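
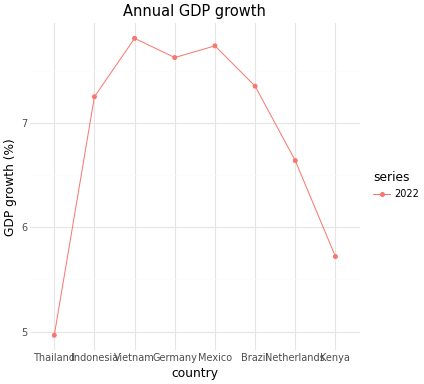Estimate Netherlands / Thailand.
Netherlands ≈ 6.5, Thailand ≈ 5.0; 6.5/5.0 ≈ 1.3.

≈ 1.3×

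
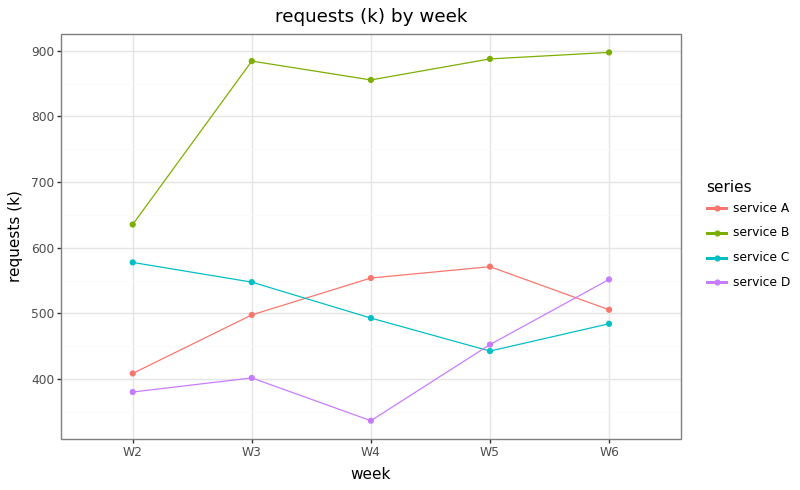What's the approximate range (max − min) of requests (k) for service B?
Max W6 ≈ 900, min W2 ≈ 650; range ≈ 250.

≈ 250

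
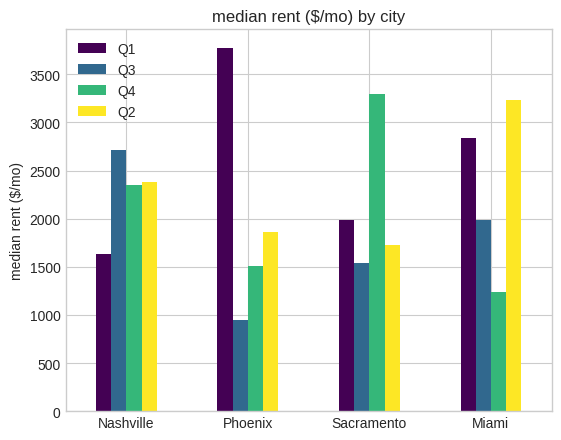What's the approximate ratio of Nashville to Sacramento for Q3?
≈ 1.67×

Nashville ≈ 2500, Sacramento ≈ 1500; 2500/1500 ≈ 1.67.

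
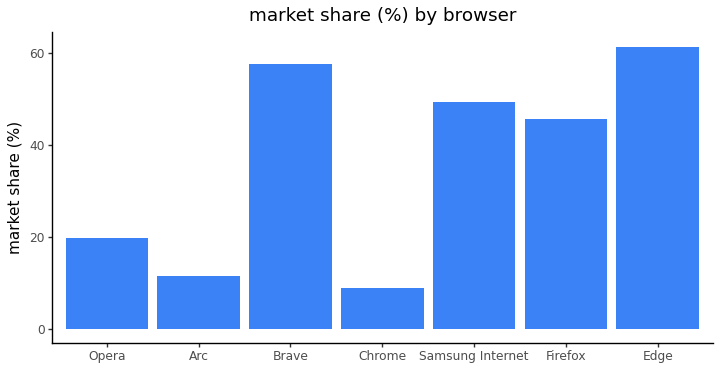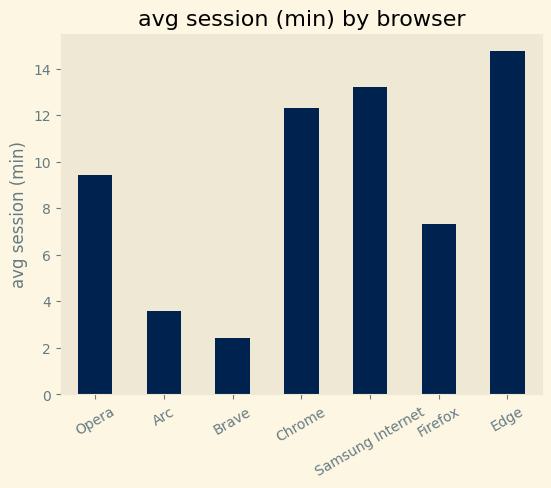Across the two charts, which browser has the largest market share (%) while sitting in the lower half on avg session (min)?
Chart 2 median avg session (min) ≈ 10; below-median browsers: Arc, Brave, Firefox. Among those, Brave has the highest market share (%) (≈ 60).

Brave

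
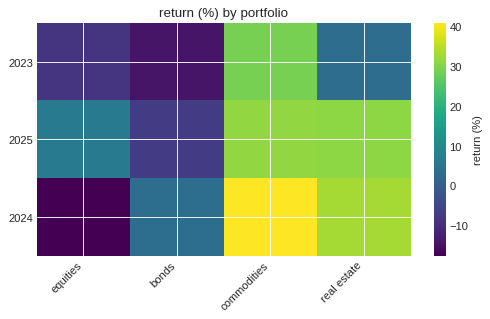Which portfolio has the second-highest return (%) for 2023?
real estate

Top 3 for 2023: commodities ≈ 30, real estate ≈ 5, equities ≈ -10.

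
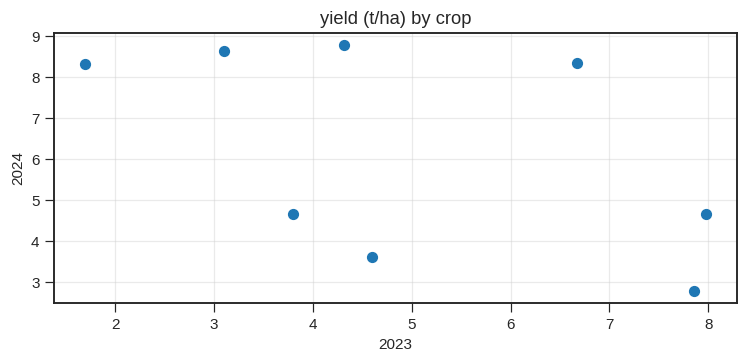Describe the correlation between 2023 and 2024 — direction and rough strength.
negative, moderate

Points are negatively correlated; moderate (|r| ≈ 0.5).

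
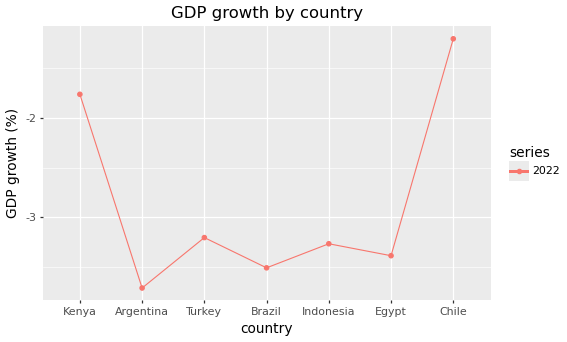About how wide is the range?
Max Chile ≈ -1.0, min Argentina ≈ -3.5; range ≈ 2.5.

≈ 2.5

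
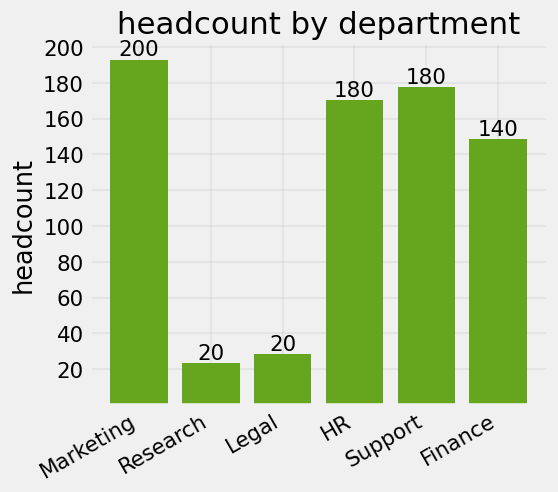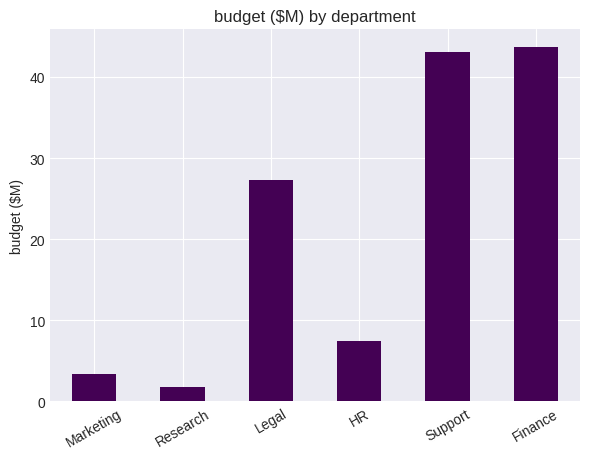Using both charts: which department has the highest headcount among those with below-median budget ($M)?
Marketing

Chart 2 median budget ($M) ≈ 15; below-median departments: Marketing, Research, HR. Among those, Marketing has the highest headcount (≈ 200).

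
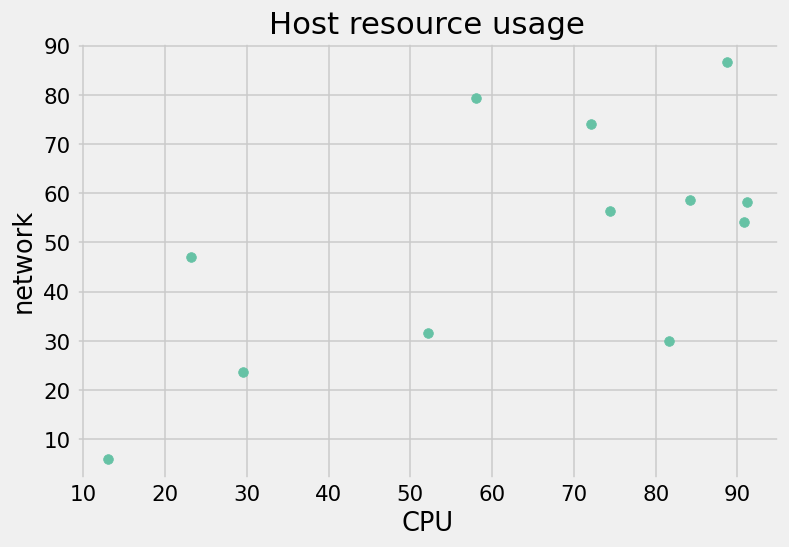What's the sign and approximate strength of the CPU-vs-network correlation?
Points are positively correlated; moderate (|r| ≈ 0.6).

positive, moderate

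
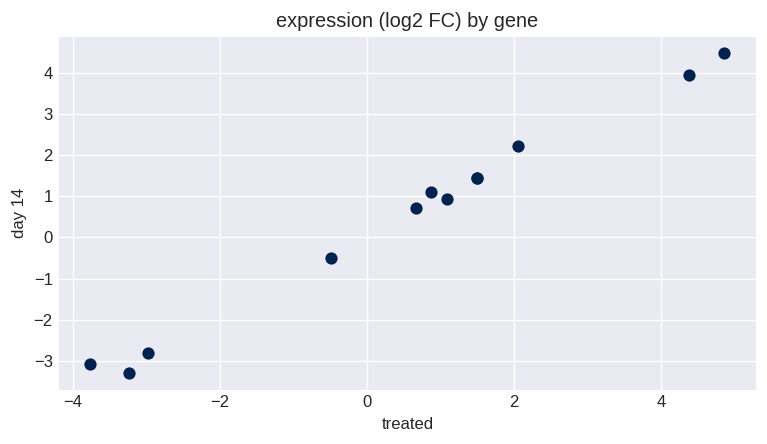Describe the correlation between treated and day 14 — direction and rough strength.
Points are positively correlated; strong (|r| ≈ 1.0).

positive, strong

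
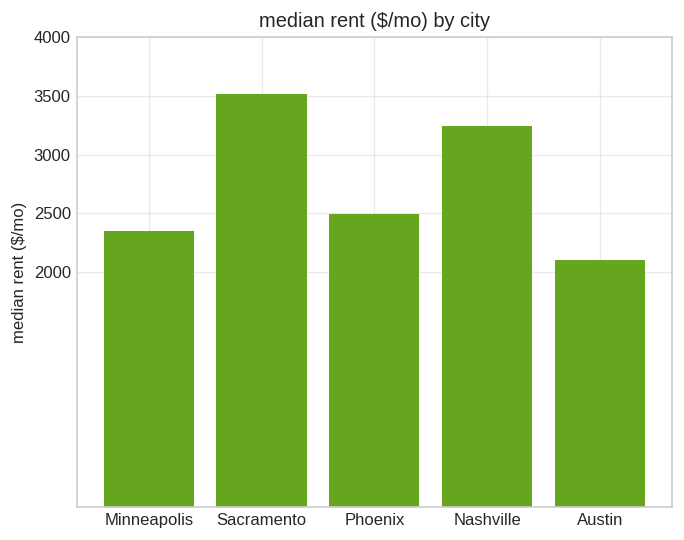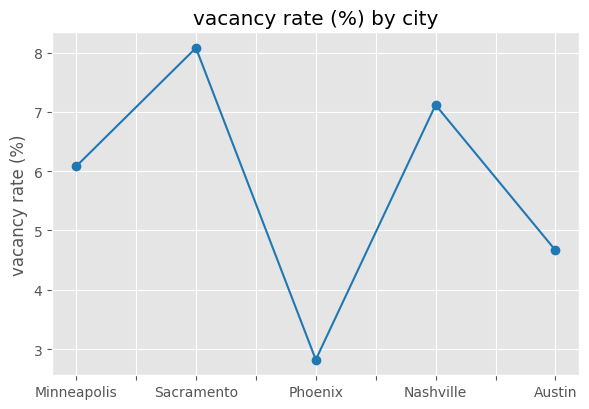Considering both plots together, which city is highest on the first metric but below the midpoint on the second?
Chart 2 median vacancy rate (%) ≈ 6; below-median cities: Phoenix, Austin. Among those, Phoenix has the highest median rent ($/mo) (≈ 2500).

Phoenix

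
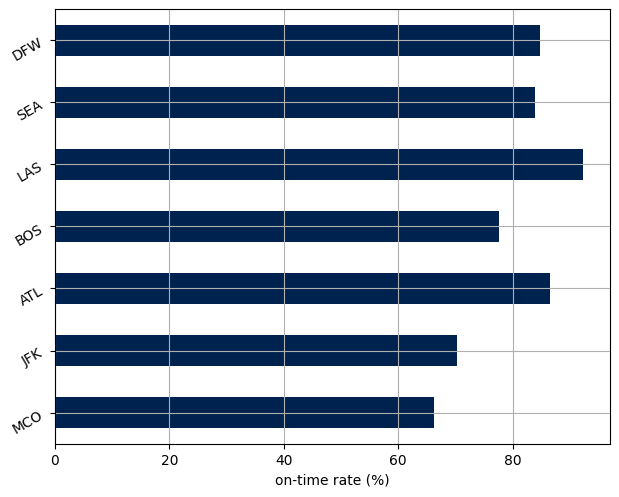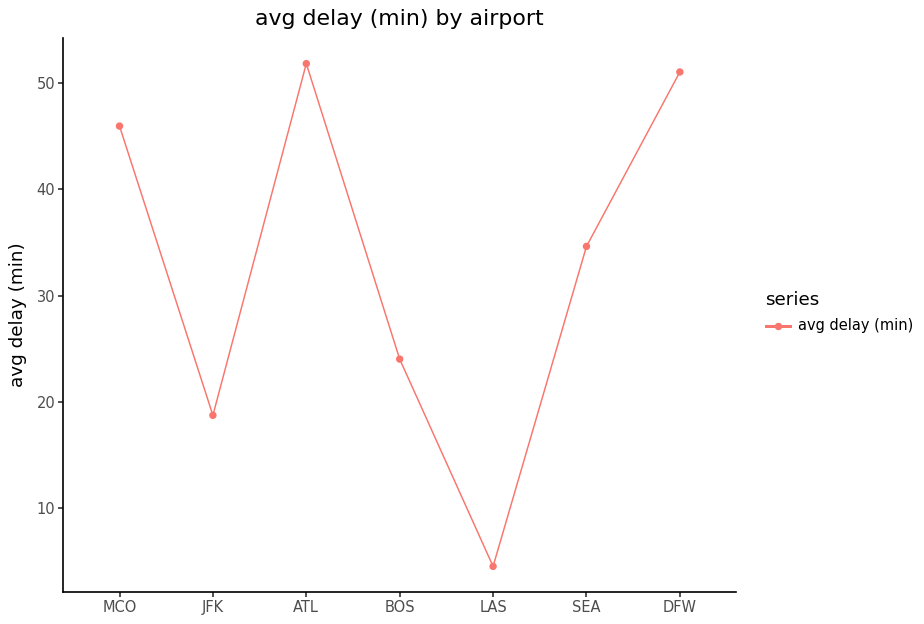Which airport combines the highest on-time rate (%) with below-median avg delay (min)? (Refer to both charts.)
Chart 2 median avg delay (min) ≈ 35; below-median airports: JFK, BOS, LAS. Among those, LAS has the highest on-time rate (%) (≈ 90).

LAS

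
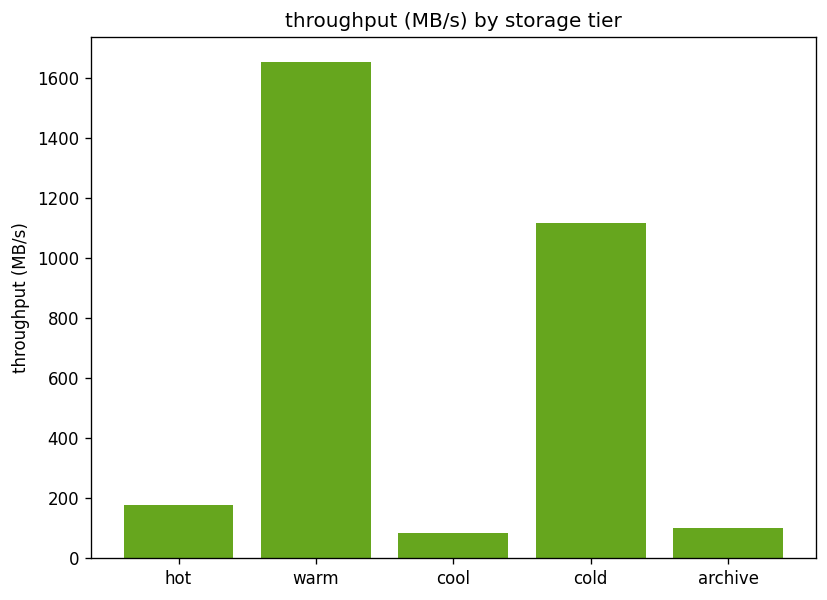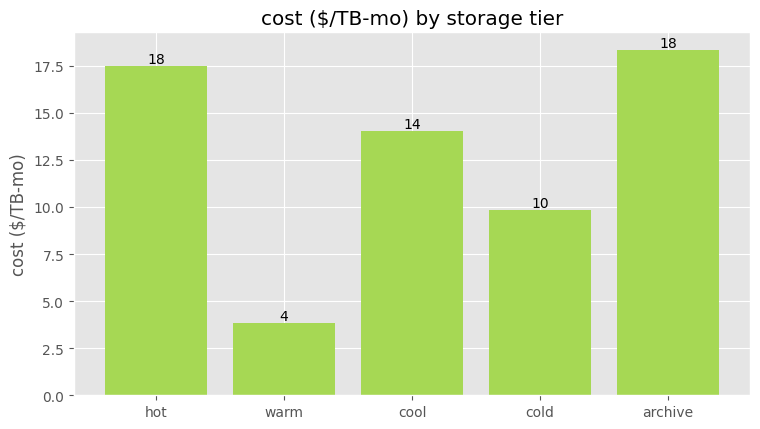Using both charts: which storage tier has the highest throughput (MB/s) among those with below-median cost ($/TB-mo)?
warm

Chart 2 median cost ($/TB-mo) ≈ 14; below-median storage tiers: warm, cold. Among those, warm has the highest throughput (MB/s) (≈ 1600).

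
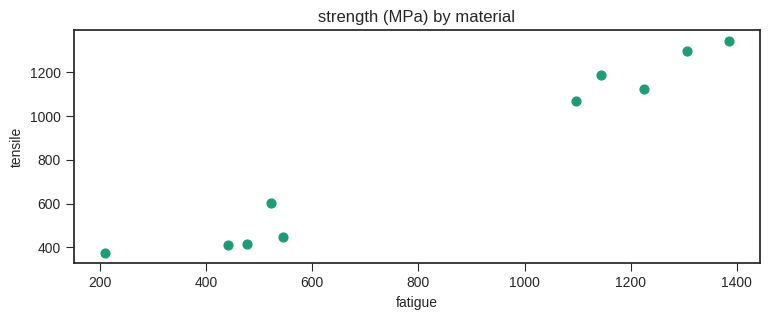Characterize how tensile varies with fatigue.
positive, strong

Points are positively correlated; strong (|r| ≈ 1.0).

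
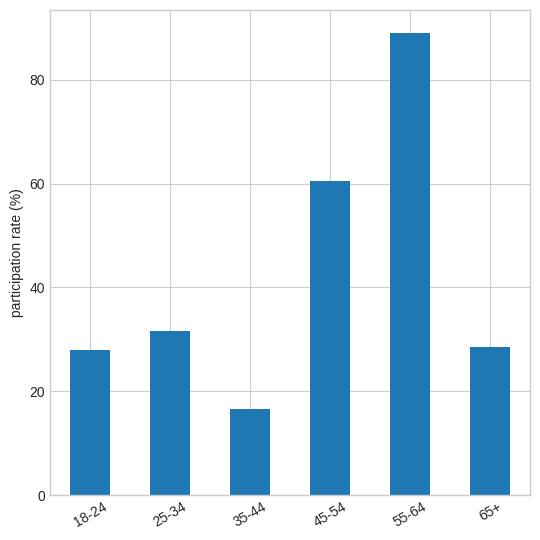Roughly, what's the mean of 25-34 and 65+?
≈ 30

(30 + 30) / 2 ≈ 30.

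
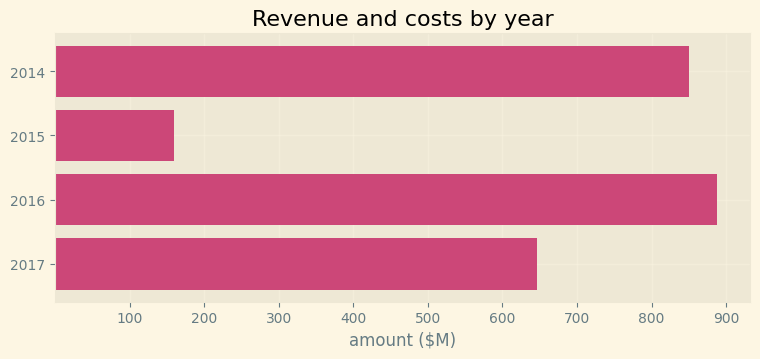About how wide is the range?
Max 2016 ≈ 900, min 2015 ≈ 200; range ≈ 700.

≈ 700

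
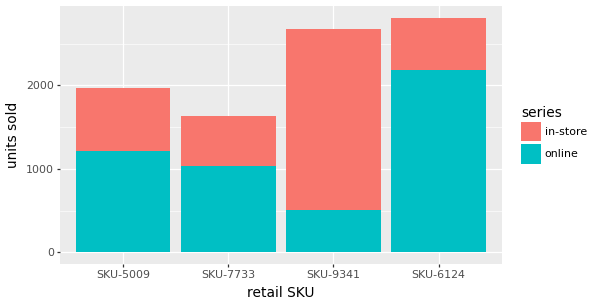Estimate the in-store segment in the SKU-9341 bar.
≈ 2000

in-store top ≈ 2500, bottom ≈ 500; segment ≈ 2000.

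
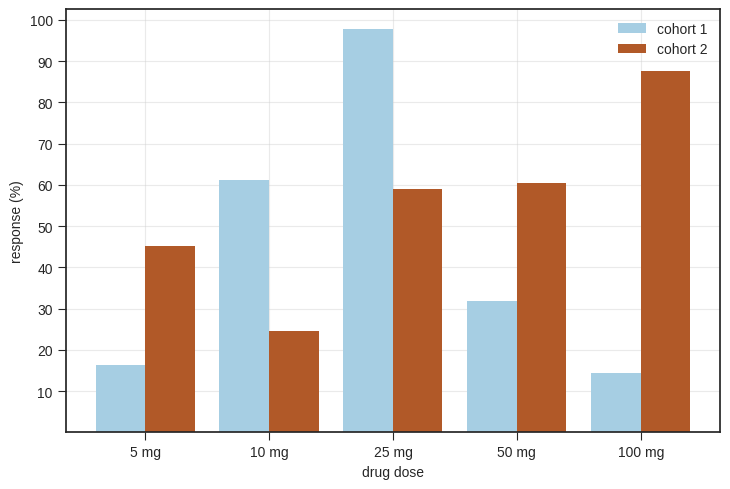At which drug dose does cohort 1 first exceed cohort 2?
10 mg

5 mg: cohort 1 ≈ 20 vs cohort 2 ≈ 50 (not yet); 10 mg: cohort 1 ≈ 60 vs cohort 2 ≈ 20 (first crossover).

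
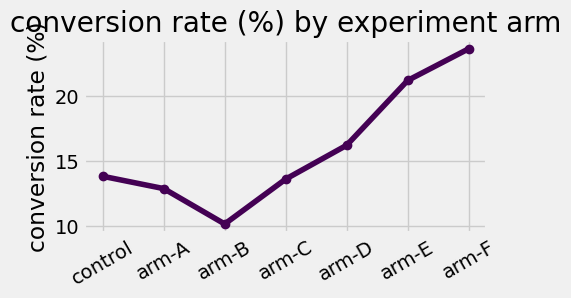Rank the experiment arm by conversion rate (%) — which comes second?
arm-E

Top 3: arm-F ≈ 24, arm-E ≈ 22, arm-D ≈ 16.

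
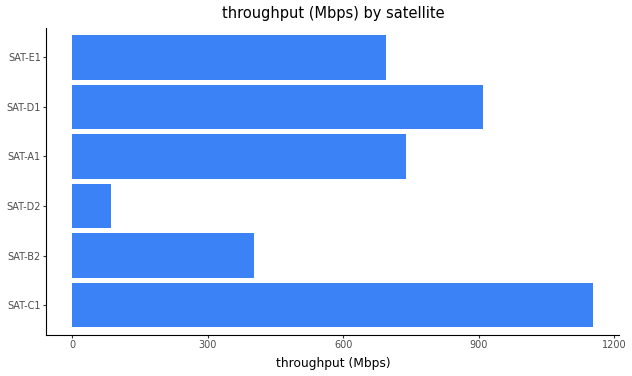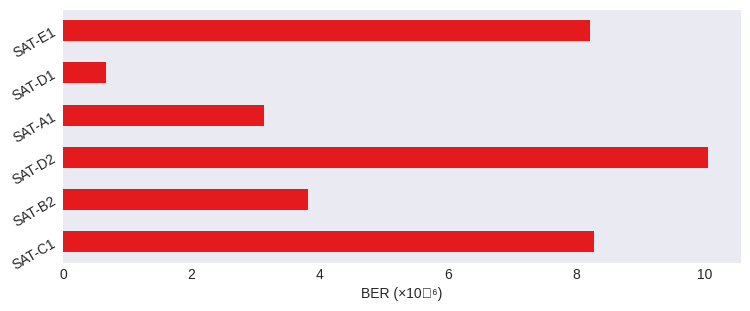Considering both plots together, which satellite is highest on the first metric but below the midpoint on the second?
SAT-D1

Chart 2 median BER (×10⁻⁶) ≈ 6; below-median satellites: SAT-B2, SAT-A1, SAT-D1. Among those, SAT-D1 has the highest throughput (Mbps) (≈ 1000).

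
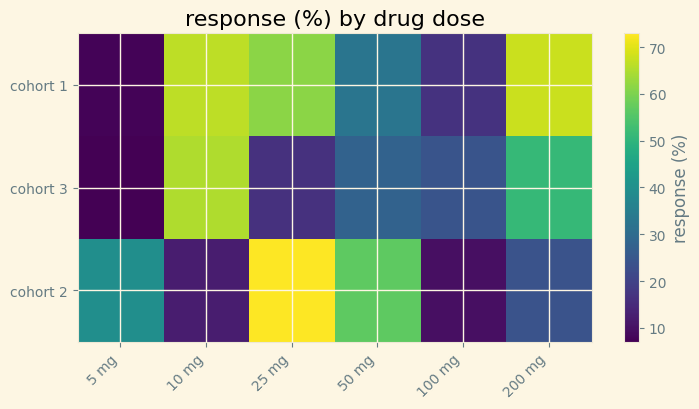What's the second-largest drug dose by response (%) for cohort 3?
Top 3 for cohort 3: 10 mg ≈ 70, 200 mg ≈ 50, 50 mg ≈ 30.

200 mg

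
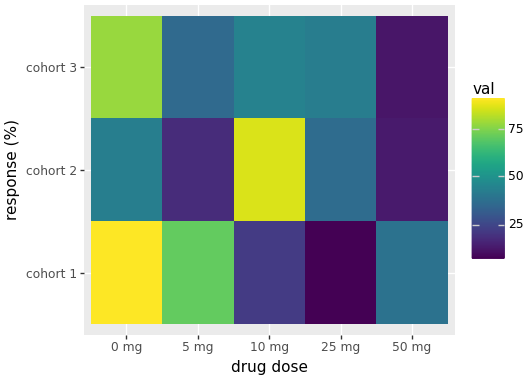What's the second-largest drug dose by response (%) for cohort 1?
Top 3 for cohort 1: 0 mg ≈ 90, 5 mg ≈ 70, 50 mg ≈ 40.

5 mg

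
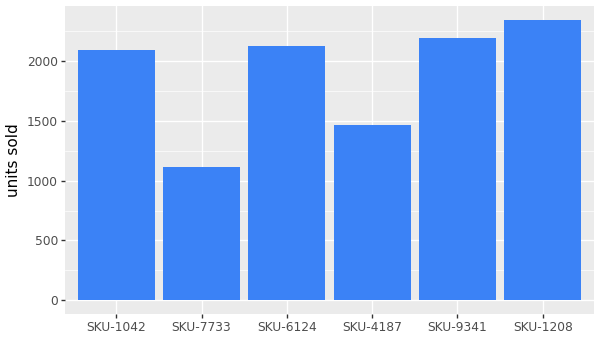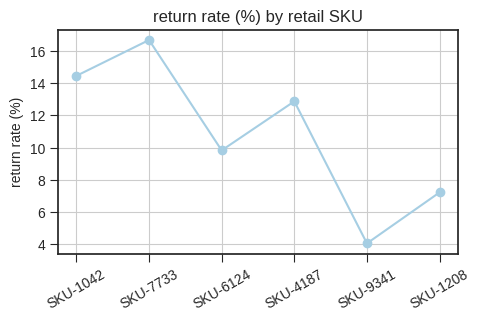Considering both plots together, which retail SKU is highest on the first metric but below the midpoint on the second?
SKU-1208

Chart 2 median return rate (%) ≈ 12; below-median retail SKUs: SKU-6124, SKU-9341, SKU-1208. Among those, SKU-1208 has the highest units sold (≈ 2500).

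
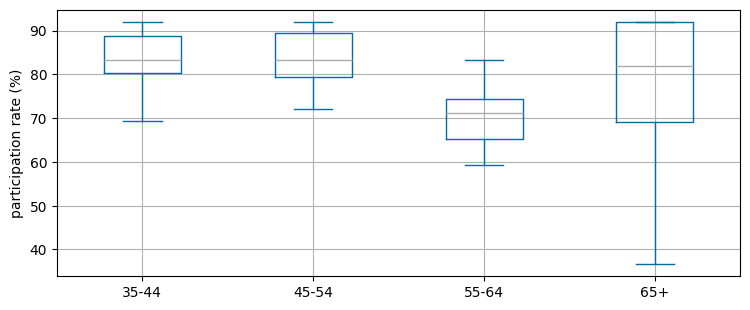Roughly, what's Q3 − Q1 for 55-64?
≈ 8

Q3 ≈ 74, Q1 ≈ 66; IQR ≈ 8.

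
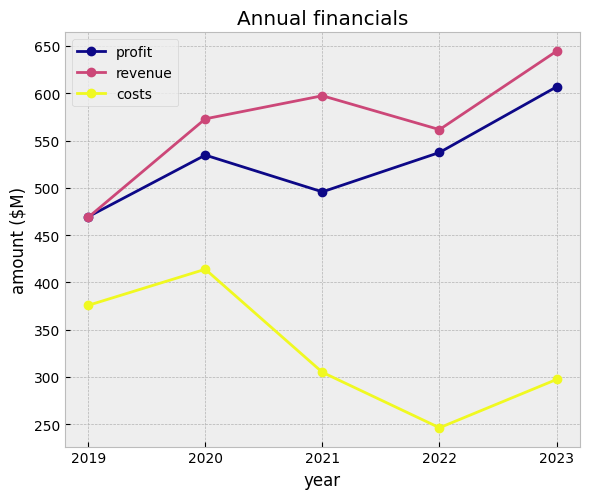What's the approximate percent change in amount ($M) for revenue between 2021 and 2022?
2021 ≈ 600, 2022 ≈ 550; (550 − 600) / 600 ≈ -8.3%.

≈ -8.3%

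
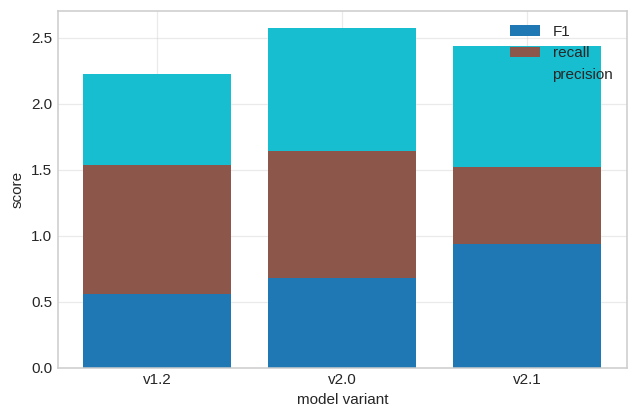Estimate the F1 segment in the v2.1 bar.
F1 top ≈ 1.0, bottom ≈ 0.0; segment ≈ 1.0.

≈ 1.0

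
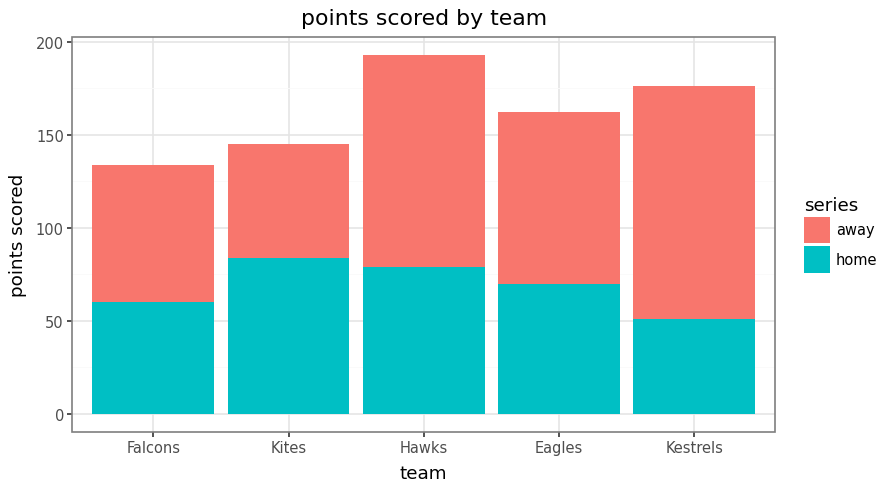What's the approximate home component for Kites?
home top ≈ 80, bottom ≈ 0; segment ≈ 80.

≈ 80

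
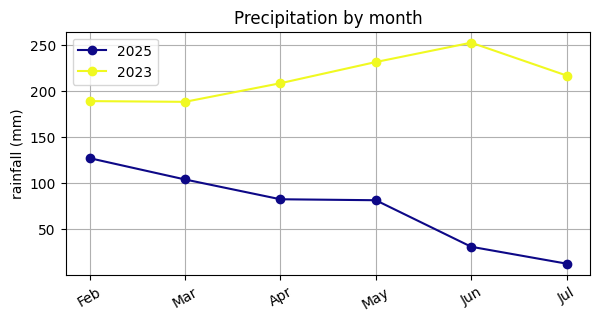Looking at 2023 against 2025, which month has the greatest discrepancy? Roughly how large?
Jun: 2023 ≈ 260, 2025 ≈ 40 → gap ≈ 220. Next-largest (Jul) is only ≈ 200.

Jun, ≈ 220 mm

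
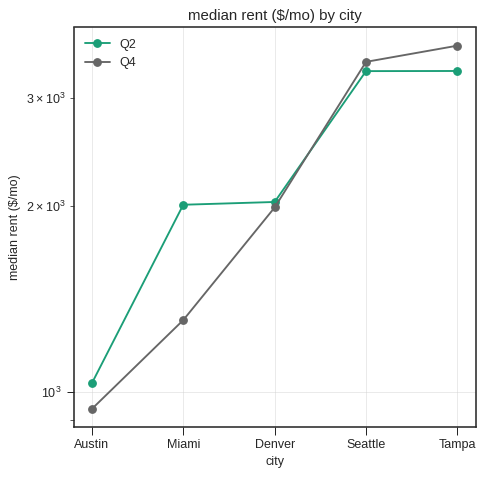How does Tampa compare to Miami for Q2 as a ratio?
≈ 1.75×

Tampa ≈ 3500, Miami ≈ 2000; 3500/2000 ≈ 1.75.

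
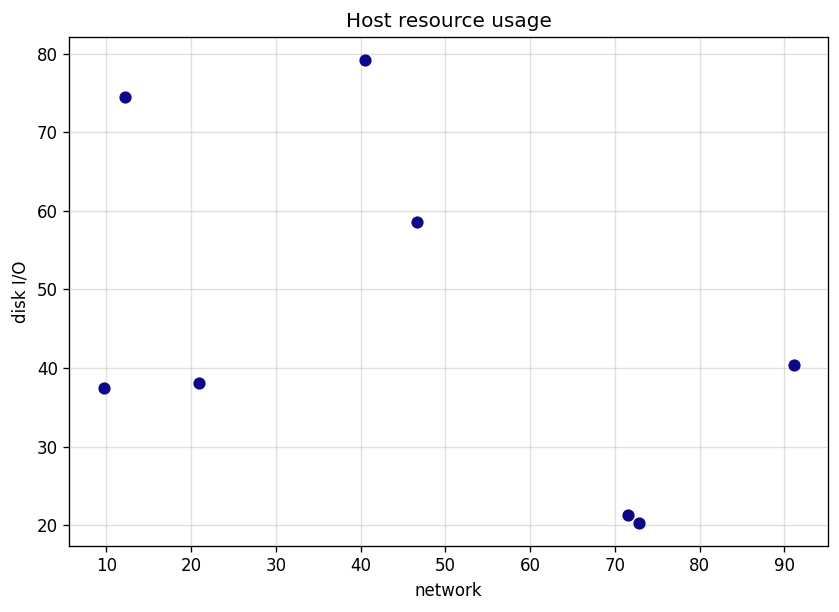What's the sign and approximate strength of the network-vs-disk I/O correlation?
negative, moderate

Points are negatively correlated; moderate (|r| ≈ 0.5).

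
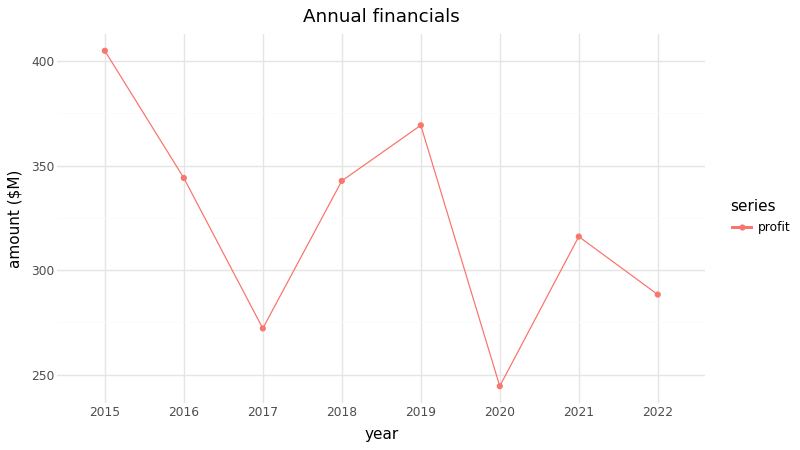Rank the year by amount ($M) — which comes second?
Top 3: 2015 ≈ 400, 2019 ≈ 360, 2016 ≈ 340.

2019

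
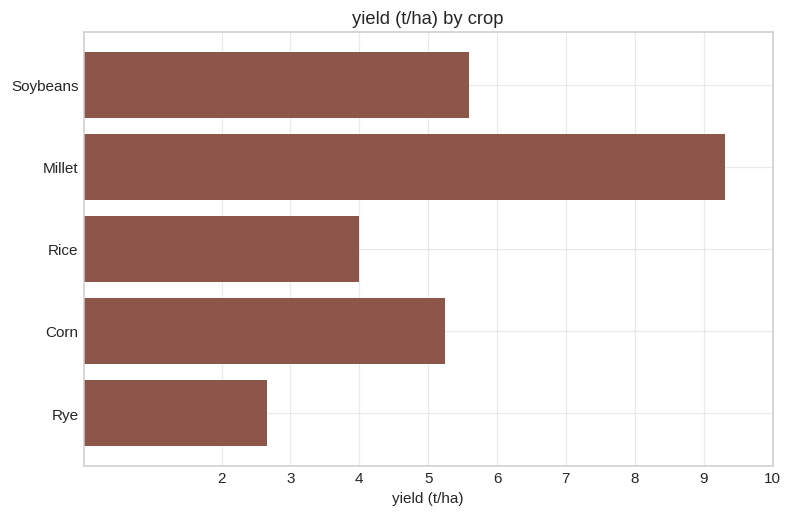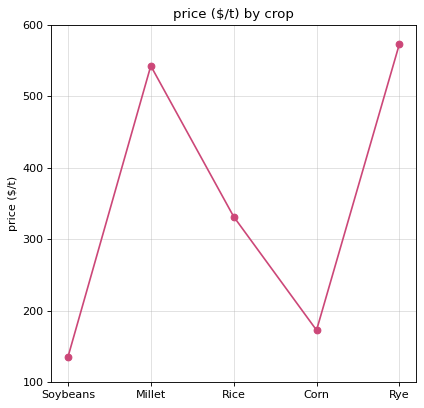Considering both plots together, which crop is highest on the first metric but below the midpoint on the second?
Soybeans

Chart 2 median price ($/t) ≈ 300; below-median crops: Soybeans, Corn. Among those, Soybeans has the highest yield (t/ha) (≈ 6).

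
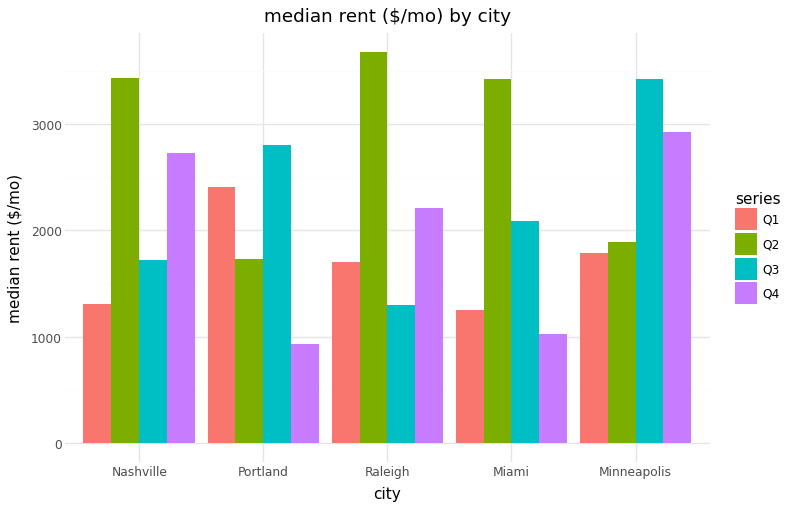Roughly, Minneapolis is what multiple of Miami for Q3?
Minneapolis ≈ 3500, Miami ≈ 2000; 3500/2000 ≈ 1.75.

≈ 1.75×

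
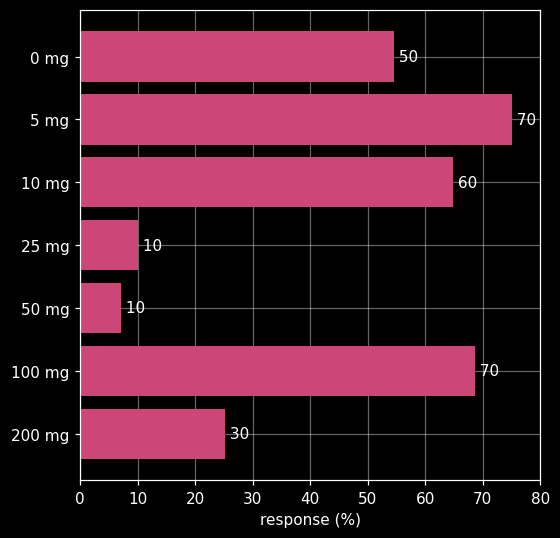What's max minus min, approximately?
Max 5 mg ≈ 70, min 50 mg ≈ 10; range ≈ 60.

≈ 60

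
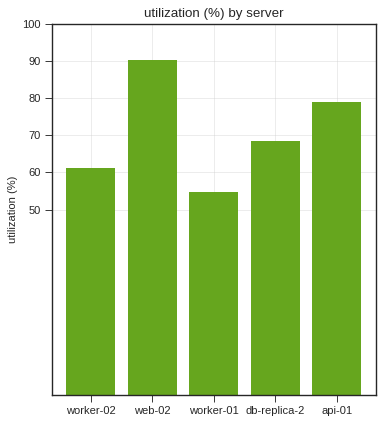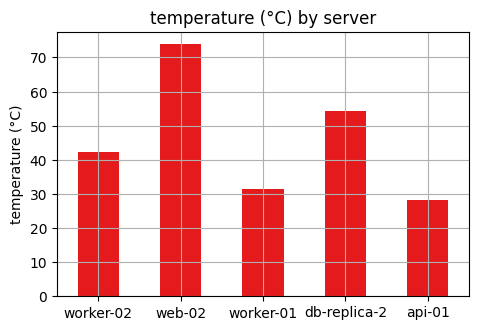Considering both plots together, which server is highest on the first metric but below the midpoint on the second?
api-01

Chart 2 median temperature (°C) ≈ 40; below-median servers: worker-01, api-01. Among those, api-01 has the highest utilization (%) (≈ 80).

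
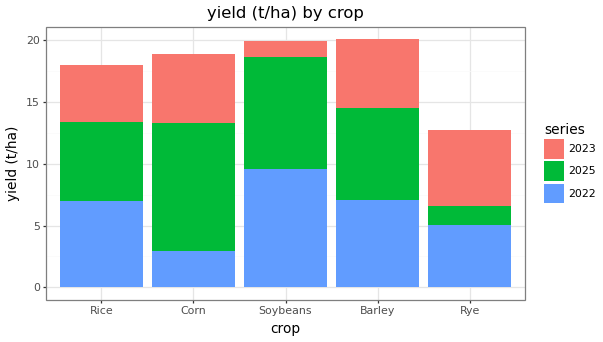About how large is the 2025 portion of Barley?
2025 top ≈ 14, bottom ≈ 8; segment ≈ 6.

≈ 6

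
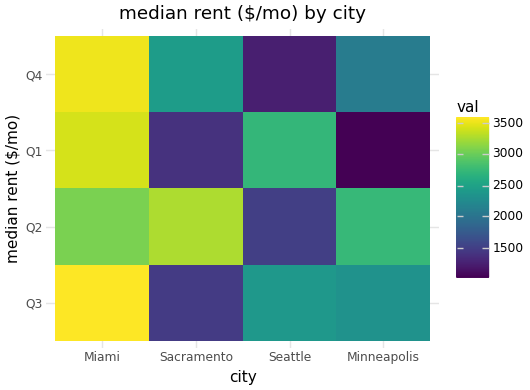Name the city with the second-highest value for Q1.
Seattle

Top 3 for Q1: Miami ≈ 3500, Seattle ≈ 2500, Sacramento ≈ 1500.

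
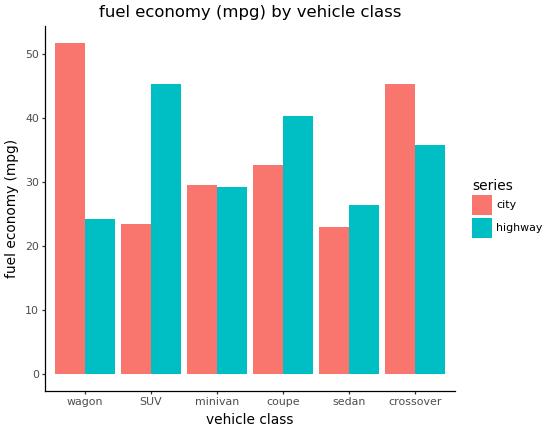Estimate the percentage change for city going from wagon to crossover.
wagon ≈ 50, crossover ≈ 45; (45 − 50) / 50 ≈ -10%.

≈ -10%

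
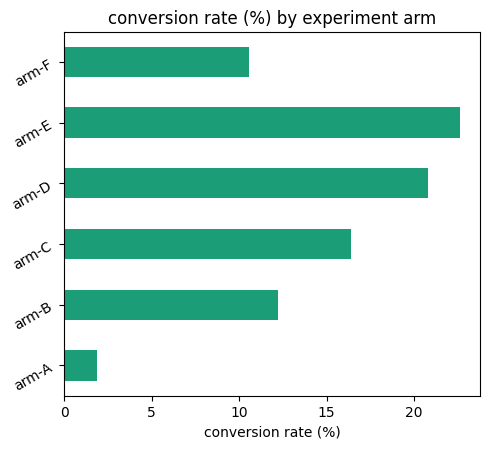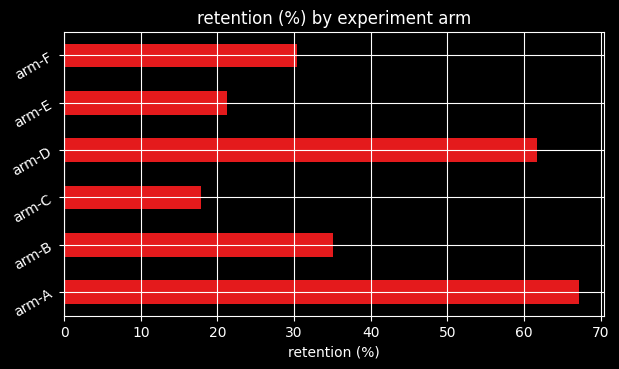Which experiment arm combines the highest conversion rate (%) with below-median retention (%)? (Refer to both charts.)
Chart 2 median retention (%) ≈ 30; below-median experiment arms: arm-C, arm-E, arm-F. Among those, arm-E has the highest conversion rate (%) (≈ 25).

arm-E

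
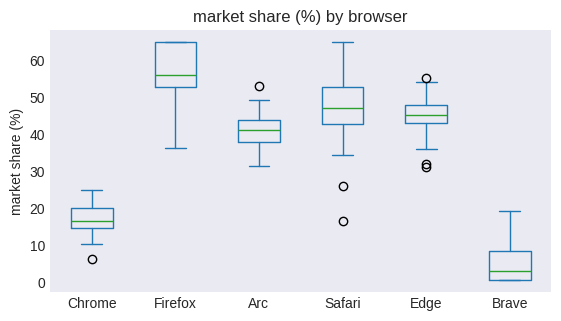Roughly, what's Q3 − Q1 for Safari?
≈ 10

Q3 ≈ 55, Q1 ≈ 45; IQR ≈ 10.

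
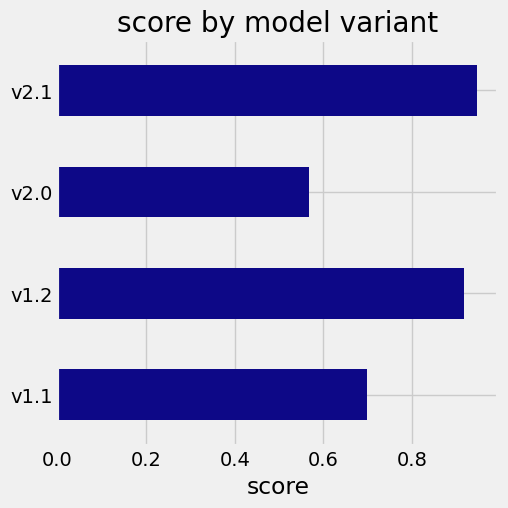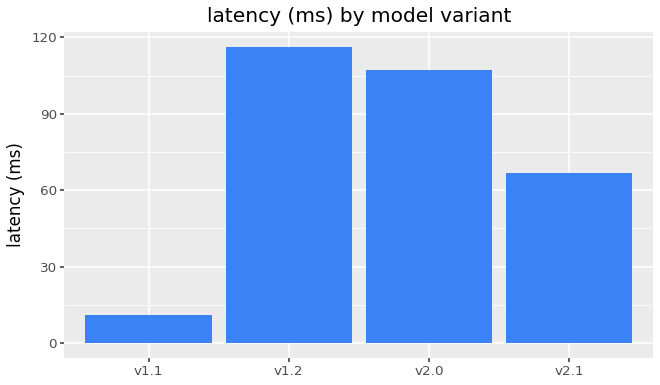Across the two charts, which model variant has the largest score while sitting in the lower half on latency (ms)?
v2.1

Chart 2 median latency (ms) ≈ 80; below-median model variants: v1.1, v2.1. Among those, v2.1 has the highest score (≈ 0.9).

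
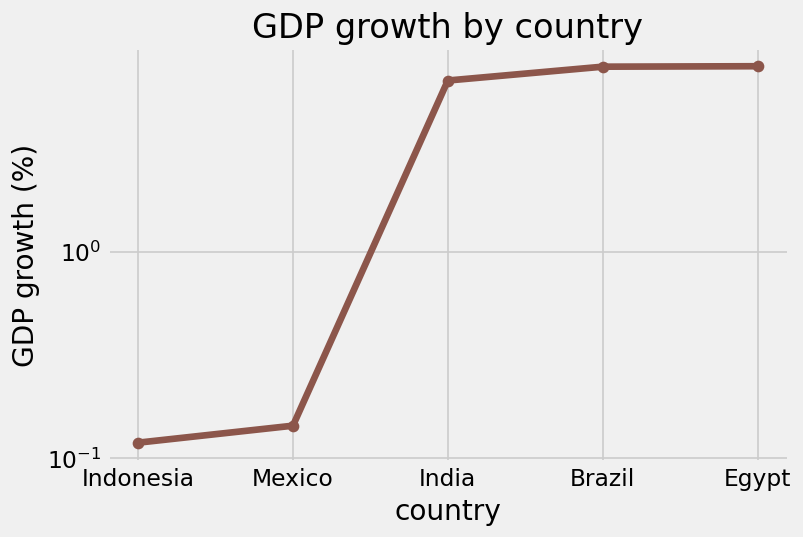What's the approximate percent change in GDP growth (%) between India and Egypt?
India ≈ 7, Egypt ≈ 8; (8 − 7) / 7 ≈ +14.3%.

≈ +14.3%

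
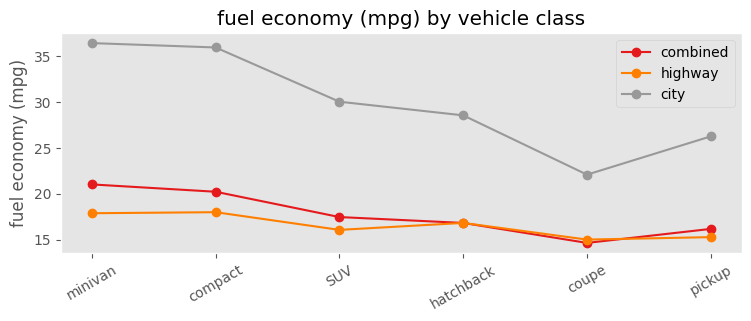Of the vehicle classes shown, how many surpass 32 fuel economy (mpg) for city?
Above 32: minivan, compact.

2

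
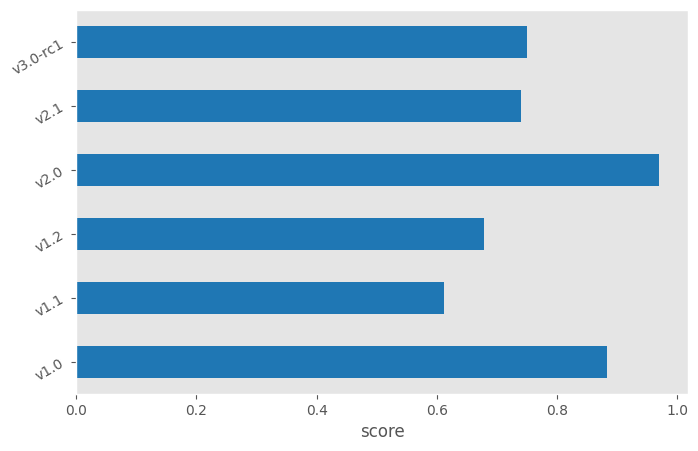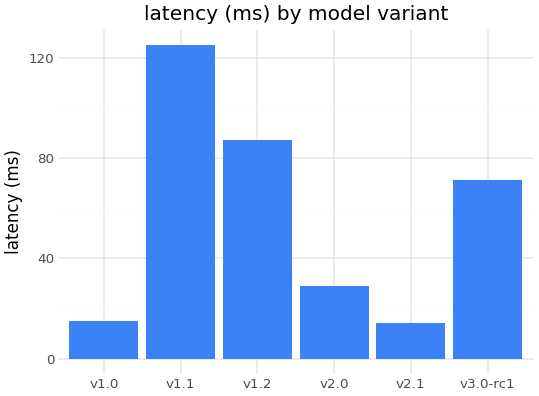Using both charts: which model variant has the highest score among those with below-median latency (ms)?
v2.0

Chart 2 median latency (ms) ≈ 60; below-median model variants: v1.0, v2.0, v2.1. Among those, v2.0 has the highest score (≈ 1).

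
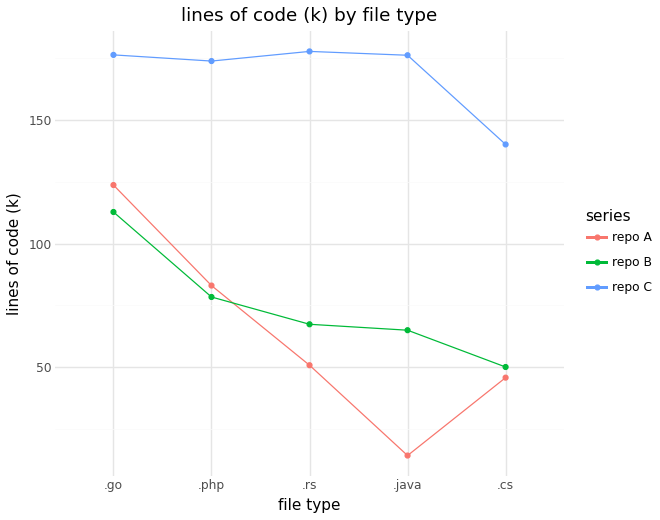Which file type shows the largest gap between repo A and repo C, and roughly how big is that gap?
.java: repo A ≈ 20, repo C ≈ 180 → gap ≈ 160. Next-largest (.rs) is only ≈ 120.

.java, ≈ 160 k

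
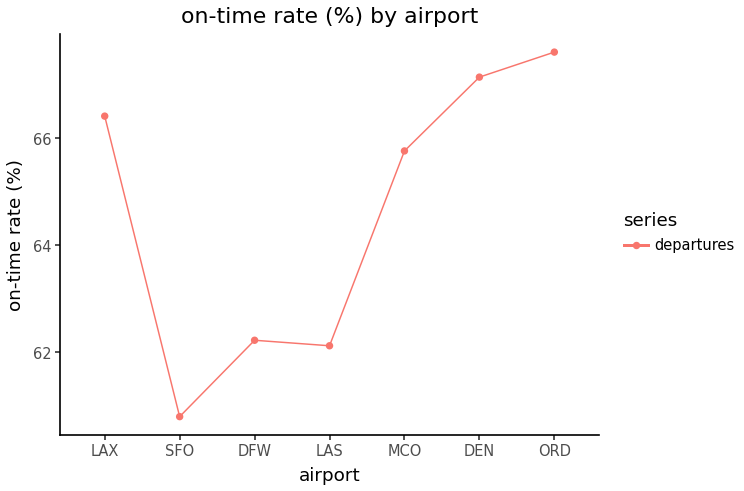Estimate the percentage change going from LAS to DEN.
≈ +8.1%

LAS ≈ 62, DEN ≈ 67; (67 − 62) / 62 ≈ +8.1%.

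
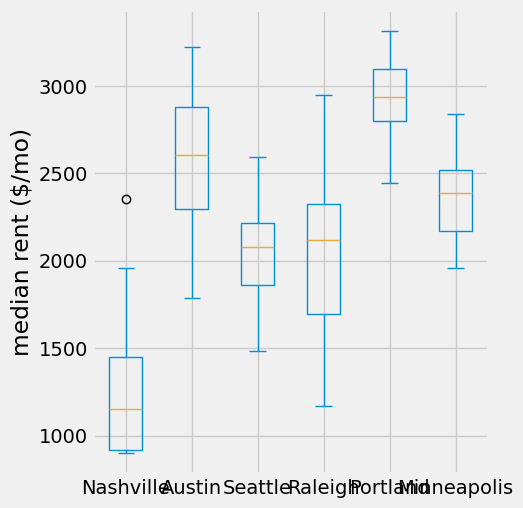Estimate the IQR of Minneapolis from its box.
Q3 ≈ 2600, Q1 ≈ 2200; IQR ≈ 400.

≈ 400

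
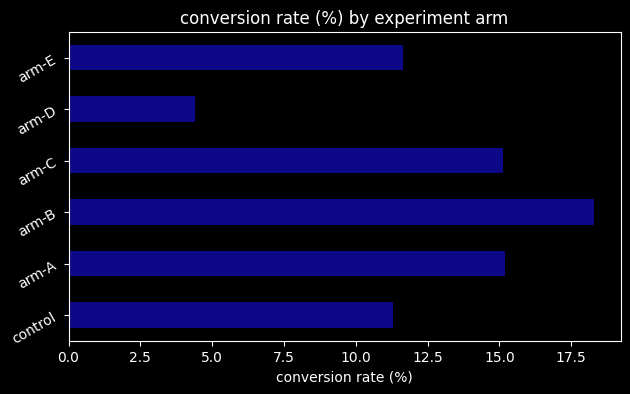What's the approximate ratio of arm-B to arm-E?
≈ 1.5×

arm-B ≈ 18, arm-E ≈ 12; 18/12 ≈ 1.5.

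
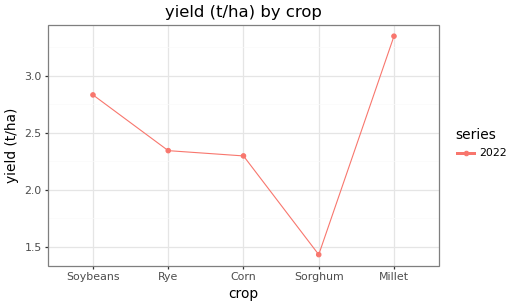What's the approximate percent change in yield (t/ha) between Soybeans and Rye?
≈ -14.3%

Soybeans ≈ 2.8, Rye ≈ 2.4; (2.4 − 2.8) / 2.8 ≈ -14.3%.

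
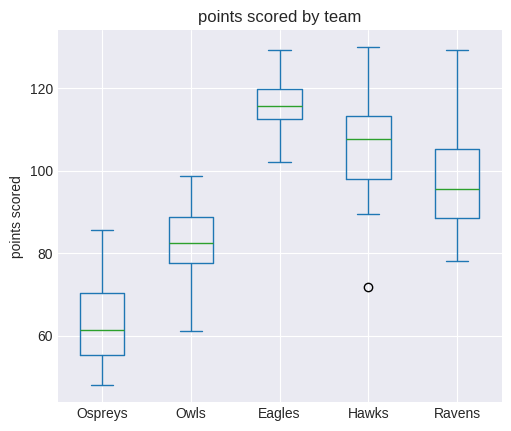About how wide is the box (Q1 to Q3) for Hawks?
≈ 15

Q3 ≈ 115, Q1 ≈ 100; IQR ≈ 15.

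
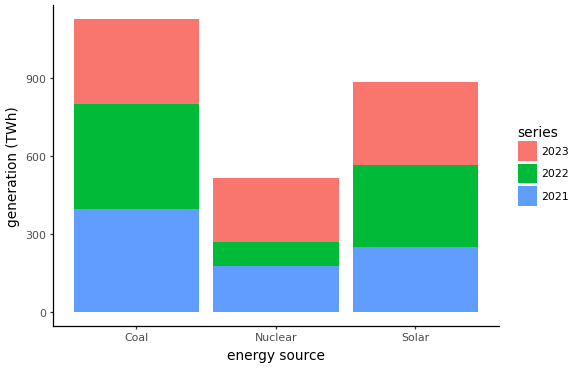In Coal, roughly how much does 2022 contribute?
≈ 400

2022 top ≈ 800, bottom ≈ 400; segment ≈ 400.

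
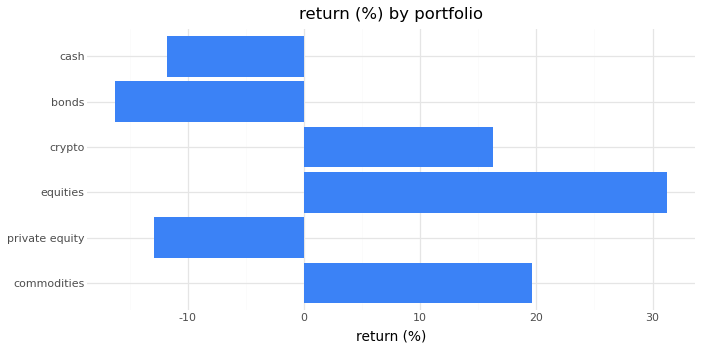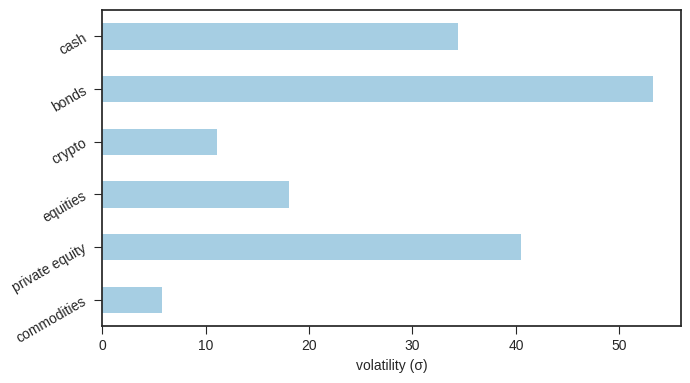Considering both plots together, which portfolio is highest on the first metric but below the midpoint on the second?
equities

Chart 2 median volatility (σ) ≈ 25; below-median portfolios: commodities, equities, crypto. Among those, equities has the highest return (%) (≈ 30).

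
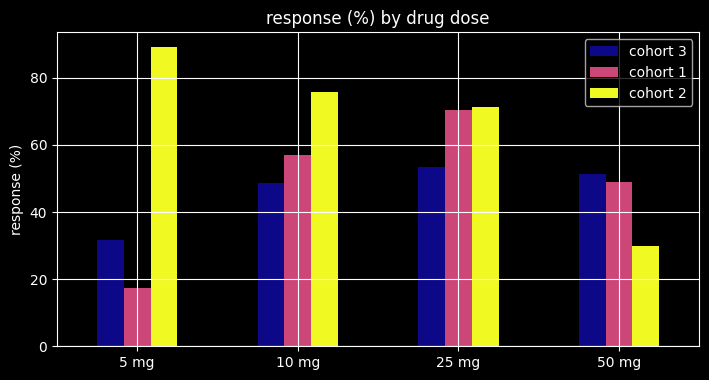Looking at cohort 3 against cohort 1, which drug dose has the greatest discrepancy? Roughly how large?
25 mg: cohort 3 ≈ 50, cohort 1 ≈ 70 → gap ≈ 20. Next-largest (5 mg) is only ≈ 10.

25 mg, ≈ 20 %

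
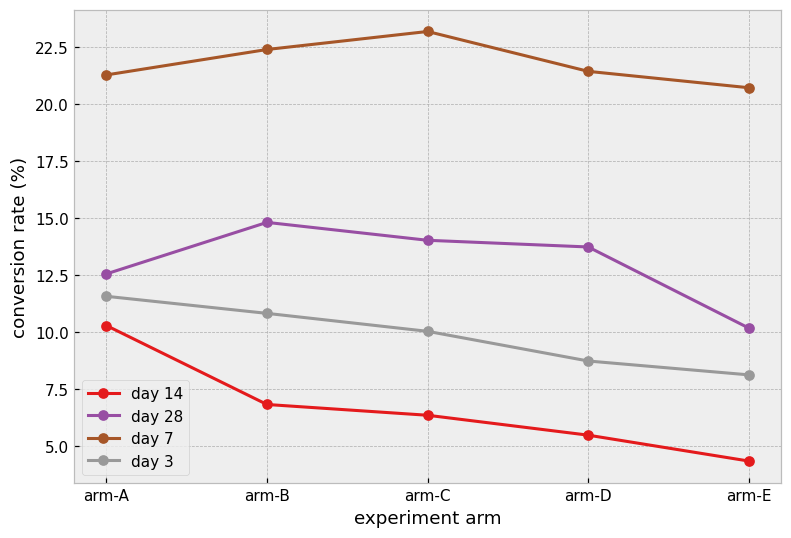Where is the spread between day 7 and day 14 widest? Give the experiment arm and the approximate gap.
arm-C: day 7 ≈ 24, day 14 ≈ 6 → gap ≈ 18. Next-largest (arm-E) is only ≈ 16.

arm-C, ≈ 18 %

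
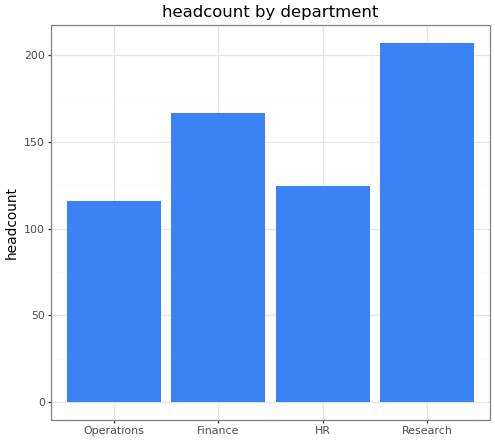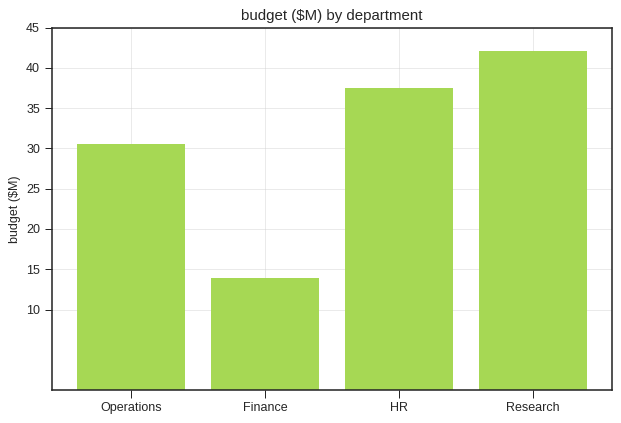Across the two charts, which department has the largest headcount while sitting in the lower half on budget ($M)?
Chart 2 median budget ($M) ≈ 35; below-median departments: Operations, Finance. Among those, Finance has the highest headcount (≈ 160).

Finance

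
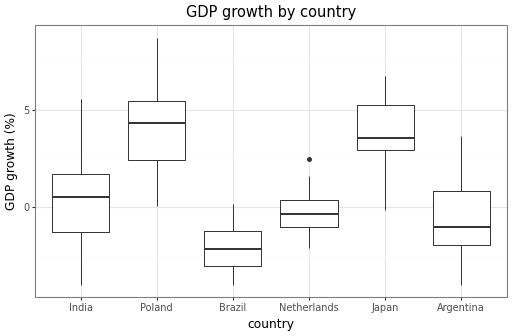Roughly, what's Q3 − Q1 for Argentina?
≈ 3

Q3 ≈ 1, Q1 ≈ -2; IQR ≈ 3.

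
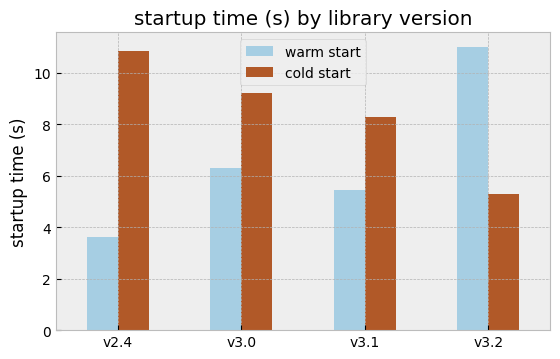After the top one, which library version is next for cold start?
v3.0

Top 3 for cold start: v2.4 ≈ 11, v3.0 ≈ 9, v3.1 ≈ 8.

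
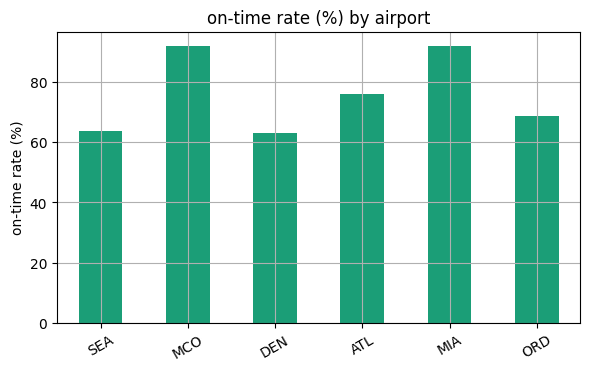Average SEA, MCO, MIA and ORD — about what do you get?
≈ 78

(60 + 90 + 90 + 70) / 4 ≈ 78.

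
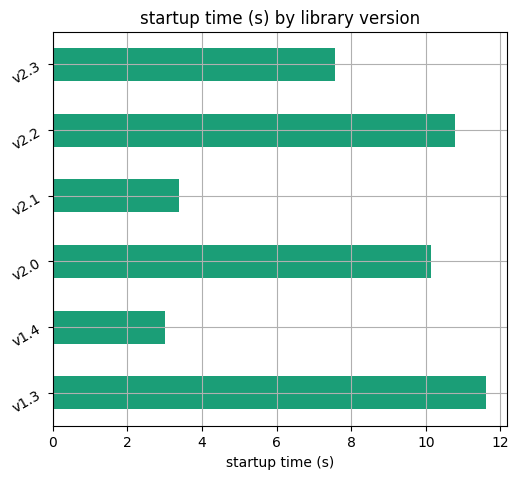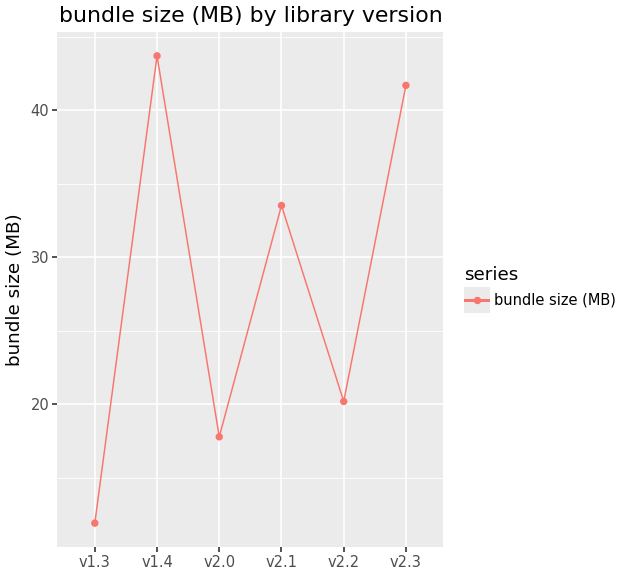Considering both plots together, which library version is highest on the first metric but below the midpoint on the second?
Chart 2 median bundle size (MB) ≈ 25; below-median library versions: v1.3, v2.0, v2.2. Among those, v1.3 has the highest startup time (s) (≈ 12).

v1.3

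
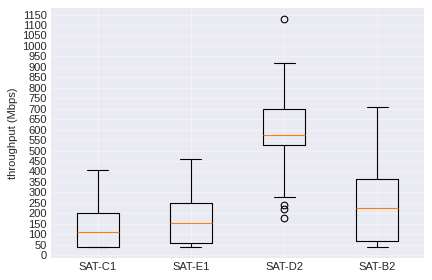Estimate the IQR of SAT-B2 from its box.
≈ 300

Q3 ≈ 350, Q1 ≈ 50; IQR ≈ 300.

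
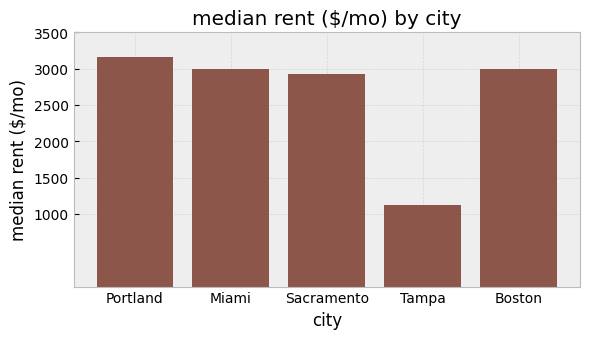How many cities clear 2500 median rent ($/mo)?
Above 2500: Portland, Miami, Sacramento, Boston.

4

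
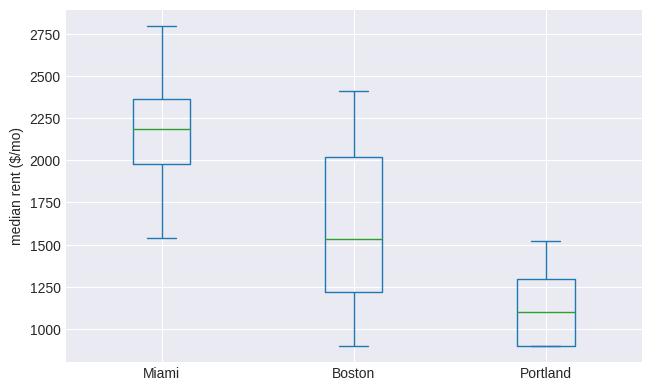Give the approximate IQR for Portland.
Q3 ≈ 1300, Q1 ≈ 900; IQR ≈ 400.

≈ 400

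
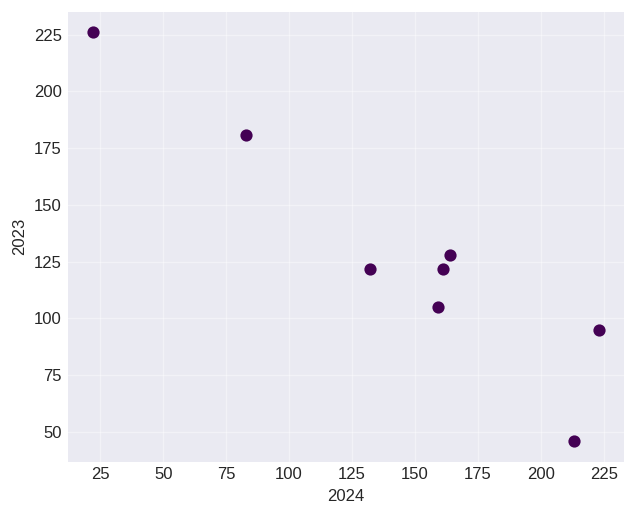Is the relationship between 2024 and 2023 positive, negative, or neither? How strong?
Points are negatively correlated; strong (|r| ≈ 0.9).

negative, strong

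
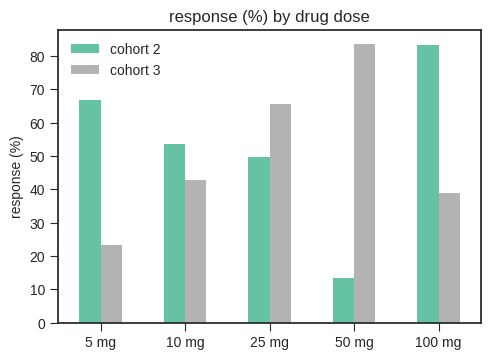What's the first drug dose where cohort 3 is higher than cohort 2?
10 mg: cohort 3 ≈ 40 vs cohort 2 ≈ 50 (not yet); 25 mg: cohort 3 ≈ 70 vs cohort 2 ≈ 50 (first crossover).

25 mg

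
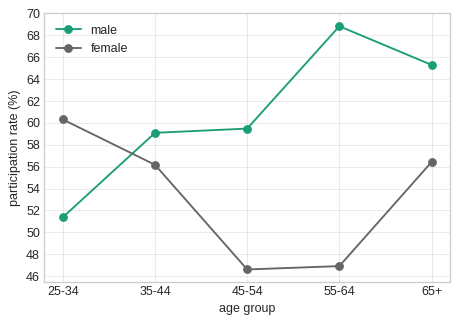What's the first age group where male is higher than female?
25-34: male ≈ 52 vs female ≈ 60 (not yet); 35-44: male ≈ 60 vs female ≈ 56 (first crossover).

35-44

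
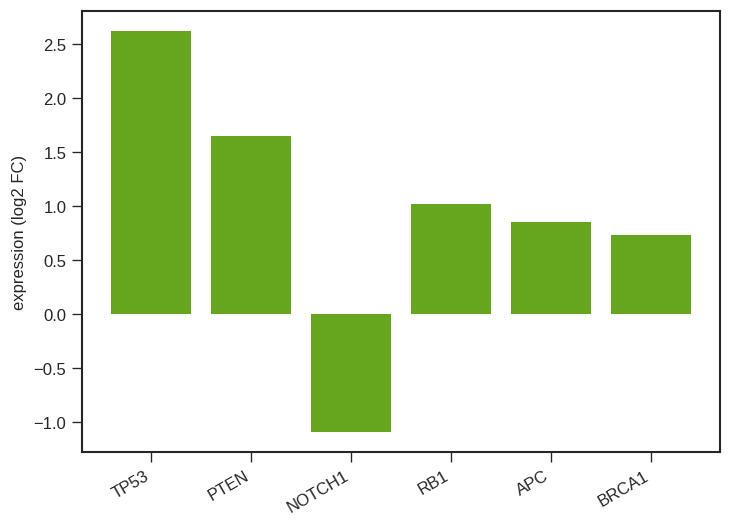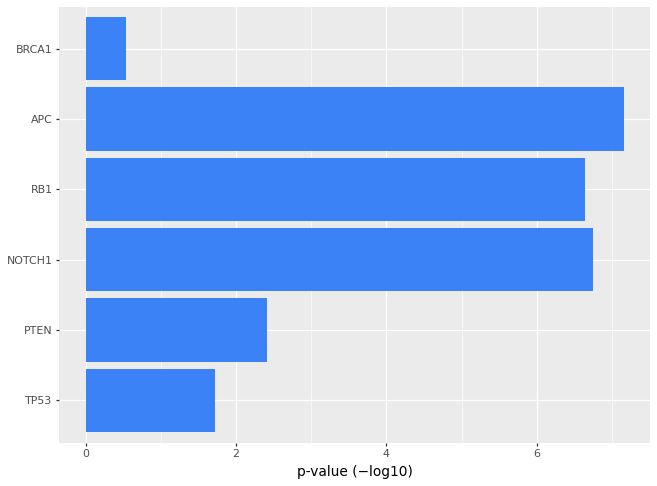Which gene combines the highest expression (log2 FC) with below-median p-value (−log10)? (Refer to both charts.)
Chart 2 median p-value (−log10) ≈ 5; below-median genes: TP53, PTEN, BRCA1. Among those, TP53 has the highest expression (log2 FC) (≈ 2.5).

TP53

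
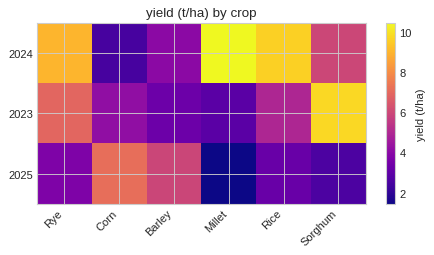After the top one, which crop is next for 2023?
Top 3 for 2023: Sorghum ≈ 10, Rye ≈ 7, Rice ≈ 5.

Rye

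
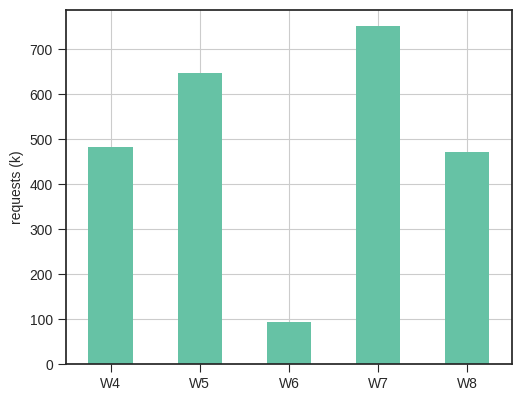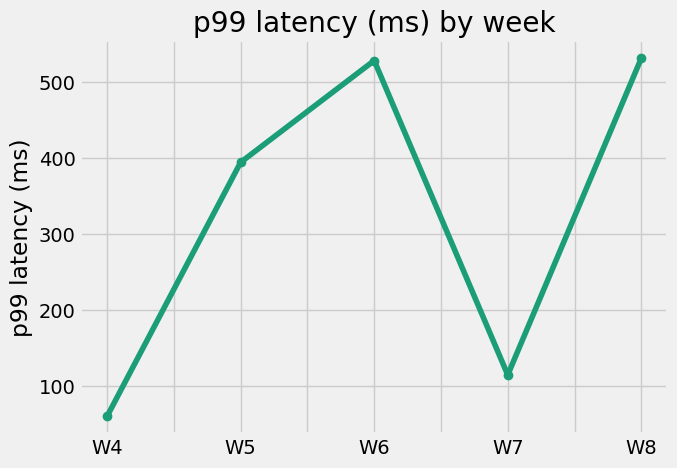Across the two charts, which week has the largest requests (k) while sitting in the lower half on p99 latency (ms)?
Chart 2 median p99 latency (ms) ≈ 400; below-median weeks: W4, W7. Among those, W7 has the highest requests (k) (≈ 800).

W7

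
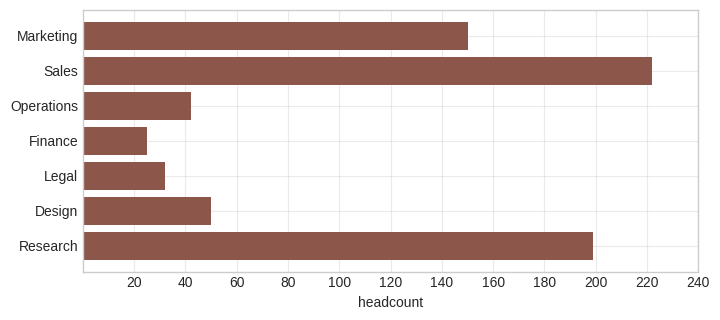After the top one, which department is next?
Top 3: Sales ≈ 220, Research ≈ 200, Marketing ≈ 160.

Research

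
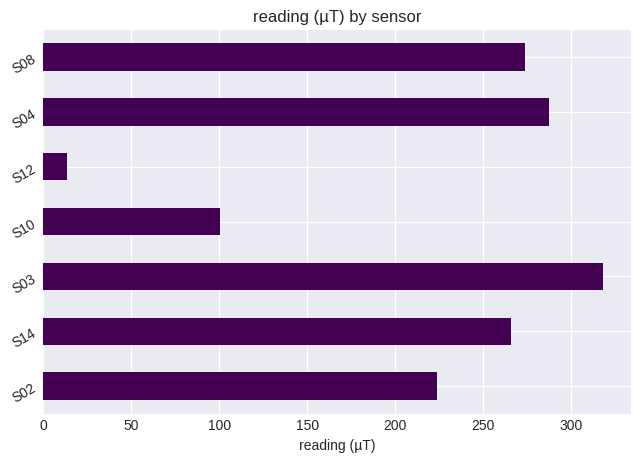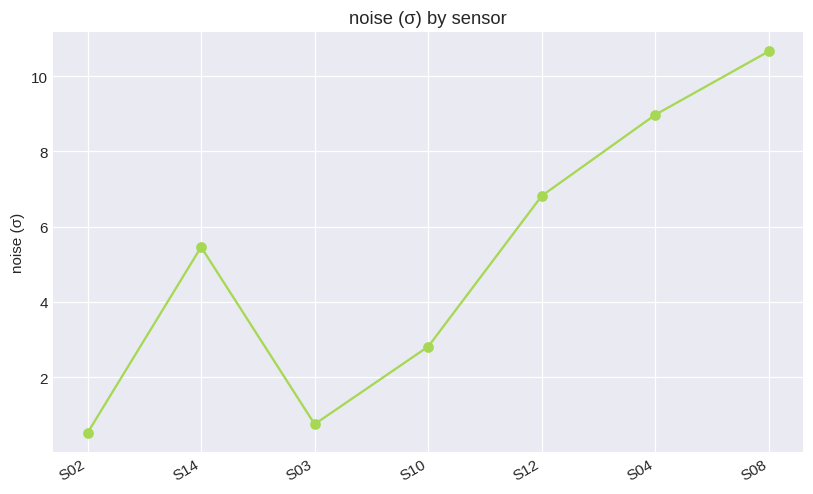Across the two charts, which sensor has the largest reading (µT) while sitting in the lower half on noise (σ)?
Chart 2 median noise (σ) ≈ 5; below-median sensors: S02, S03, S10. Among those, S03 has the highest reading (µT) (≈ 300).

S03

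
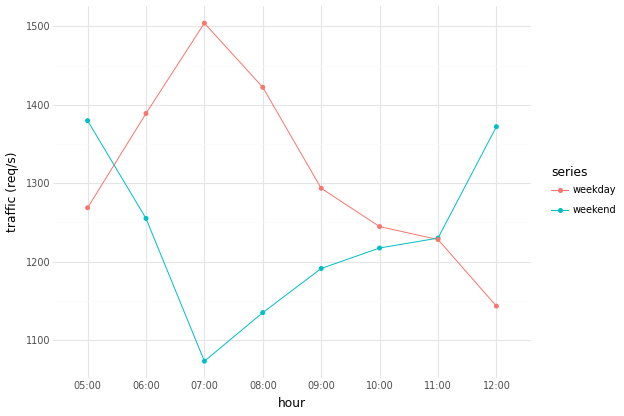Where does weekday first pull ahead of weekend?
05:00: weekday ≈ 1250 vs weekend ≈ 1400 (not yet); 06:00: weekday ≈ 1400 vs weekend ≈ 1250 (first crossover).

06:00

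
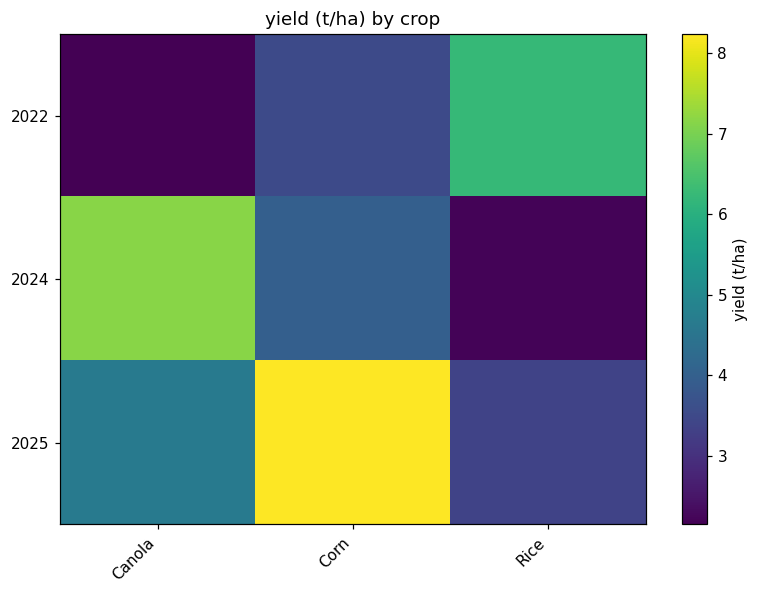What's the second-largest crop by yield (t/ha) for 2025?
Canola

Top 3 for 2025: Corn ≈ 8, Canola ≈ 5, Rice ≈ 3.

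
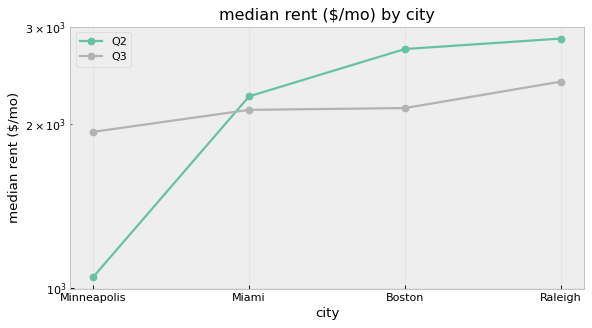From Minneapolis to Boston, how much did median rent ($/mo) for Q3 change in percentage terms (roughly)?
≈ +10%

Minneapolis ≈ 2000, Boston ≈ 2200; (2200 − 2000) / 2000 ≈ +10%.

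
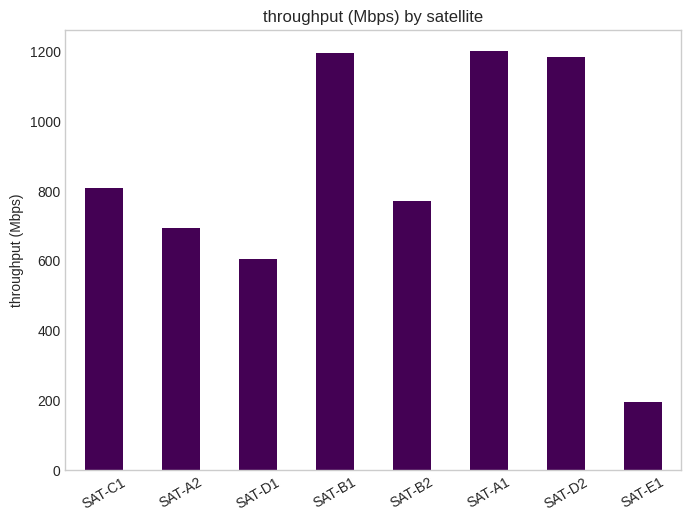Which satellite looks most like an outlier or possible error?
SAT-E1

SAT-E1 ≈ 200; the rest sit between ≈ 600 and ≈ 1200.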